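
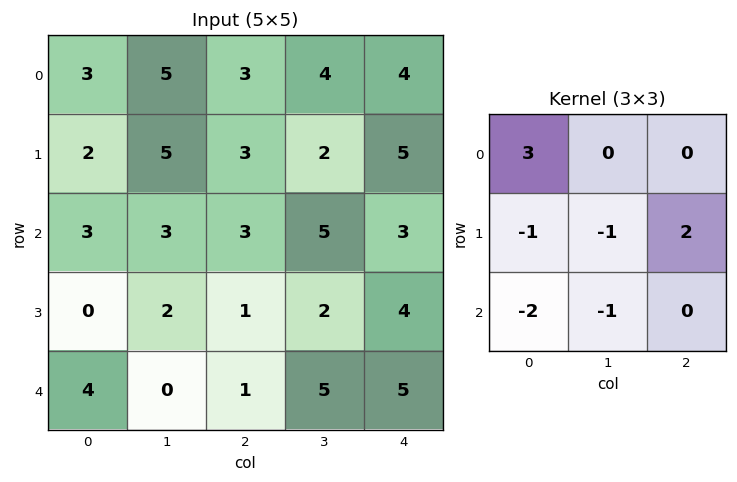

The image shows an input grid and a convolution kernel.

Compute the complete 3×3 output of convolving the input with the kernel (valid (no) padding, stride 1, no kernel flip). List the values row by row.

-1 2 3
4 14 3
1 9 7

Output[0,0]: The receptive field on the input at this output position is [3 5 3 / 2 5 3 / 3 3 3]. Elementwise product with the kernel and sum: 3·3 + 2·-1 + 5·-1 + 3·2 + 3·-2 + 3·-1.
Output[0,1]: The receptive field on the input at this output position is [5 3 4 / 5 3 2 / 3 3 5]. Elementwise product with the kernel and sum: 5·3 + 5·-1 + 3·-1 + 2·2 + 3·-2 + 3·-1.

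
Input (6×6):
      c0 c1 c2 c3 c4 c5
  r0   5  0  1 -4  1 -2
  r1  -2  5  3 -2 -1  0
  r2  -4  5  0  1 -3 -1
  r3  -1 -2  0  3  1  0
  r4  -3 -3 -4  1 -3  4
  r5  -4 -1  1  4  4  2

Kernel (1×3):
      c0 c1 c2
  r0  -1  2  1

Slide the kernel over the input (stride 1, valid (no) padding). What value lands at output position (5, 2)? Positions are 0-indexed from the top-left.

The receptive field on the input at this output position is [1 4 4]. Elementwise product with the kernel and sum: 1·-1 + 4·2 + 4·1.

11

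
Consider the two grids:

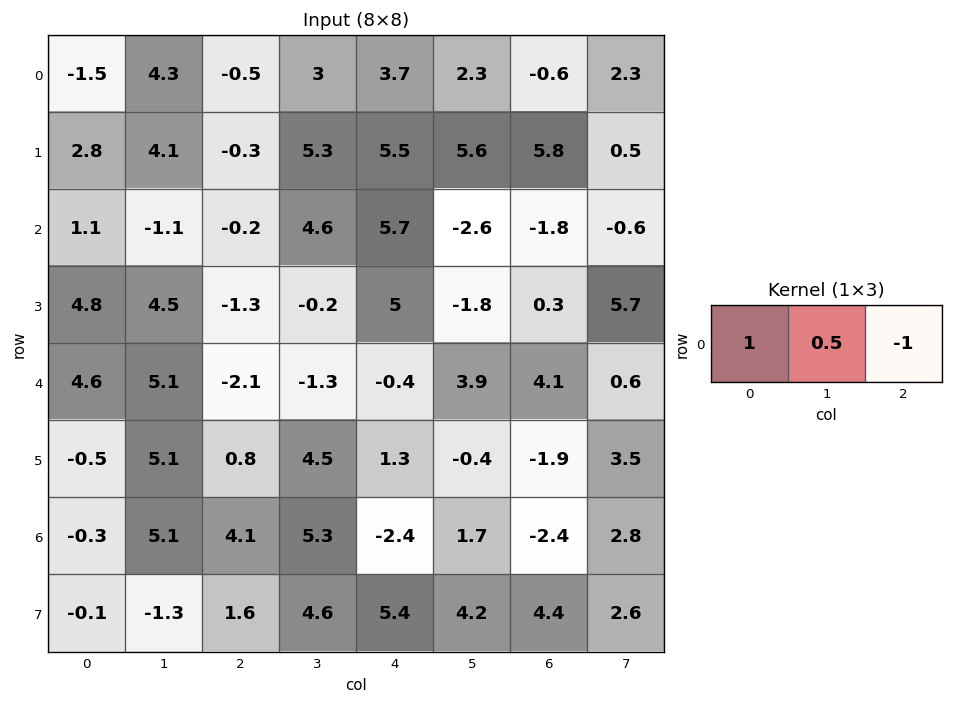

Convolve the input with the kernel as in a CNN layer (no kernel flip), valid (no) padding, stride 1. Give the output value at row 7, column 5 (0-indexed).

The receptive field on the input at this output position is [4.2 4.4 2.6]. Elementwise product with the kernel and sum: 4.2·1 + 4.4·0.5 + 2.6·-1.

3.8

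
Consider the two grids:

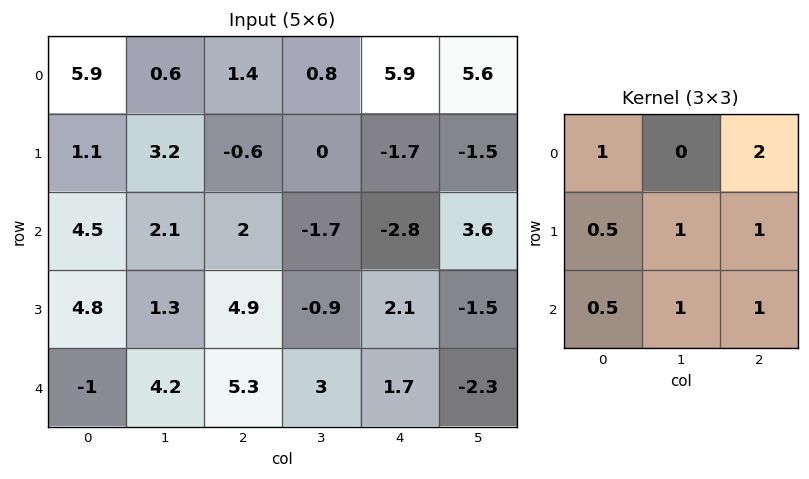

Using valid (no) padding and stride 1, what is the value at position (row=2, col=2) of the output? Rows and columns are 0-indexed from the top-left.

The receptive field on the input at this output position is [2 -1.7 -2.8 / 4.9 -0.9 2.1 / 5.3 3 1.7]. Elementwise product with the kernel and sum: 2·1 + -2.8·2 + 4.9·0.5 + -0.9·1 + 2.1·1 + 5.3·0.5 + 3·1 + 1.7·1.

7.4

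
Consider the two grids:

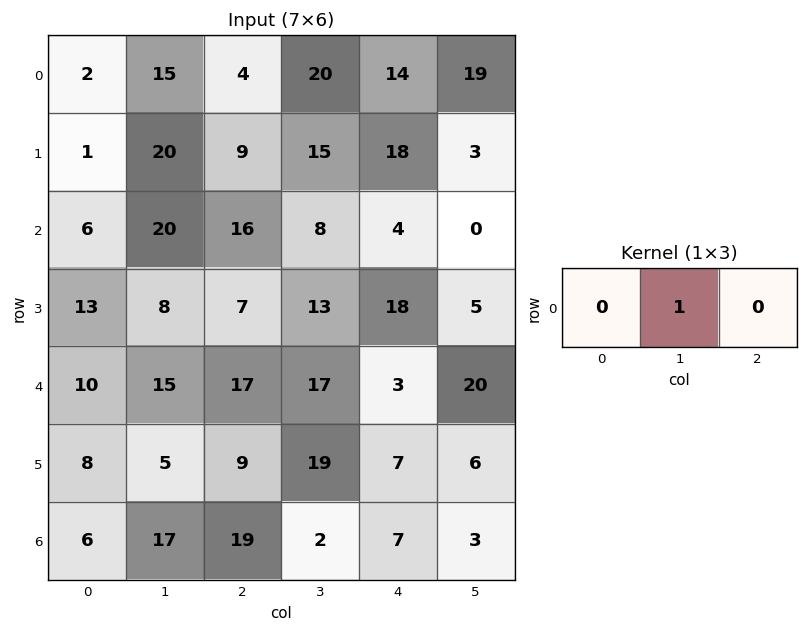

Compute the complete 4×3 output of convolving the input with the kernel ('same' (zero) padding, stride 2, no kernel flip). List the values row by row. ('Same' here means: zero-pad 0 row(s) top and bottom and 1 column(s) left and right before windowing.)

Output[0,0]: The receptive field on the zero-padded input at this output position is [0 2 15]. Elementwise product with the kernel and sum: 2·1.

2 4 14
6 16 4
10 17 3
6 19 7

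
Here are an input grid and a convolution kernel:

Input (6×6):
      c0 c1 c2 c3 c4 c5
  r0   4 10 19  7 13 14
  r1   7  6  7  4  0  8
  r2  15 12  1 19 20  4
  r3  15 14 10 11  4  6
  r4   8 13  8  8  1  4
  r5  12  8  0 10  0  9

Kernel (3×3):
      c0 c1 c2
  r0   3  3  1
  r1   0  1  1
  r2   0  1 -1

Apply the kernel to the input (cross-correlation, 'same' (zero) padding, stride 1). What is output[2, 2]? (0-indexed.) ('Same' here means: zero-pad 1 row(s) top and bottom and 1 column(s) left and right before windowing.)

The receptive field on the zero-padded input at this output position is [6 7 4 / 12 1 19 / 14 10 11]. Elementwise product with the kernel and sum: 6·3 + 7·3 + 4·1 + 1·1 + 19·1 + 10·1 + 11·-1.

62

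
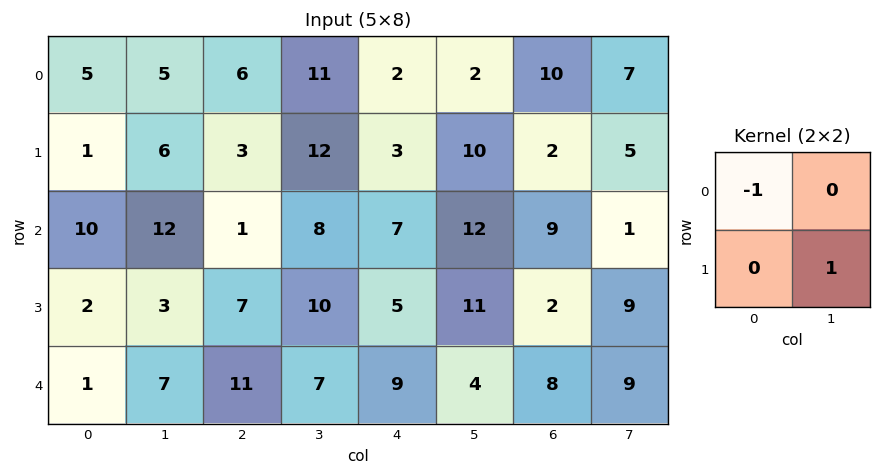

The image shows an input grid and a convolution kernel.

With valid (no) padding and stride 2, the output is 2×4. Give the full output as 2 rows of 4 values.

1 6 8 -5
-7 9 4 0

Output[0,0]: The receptive field on the input at this output position is [5 5 / 1 6]. Elementwise product with the kernel and sum: 5·-1 + 6·1.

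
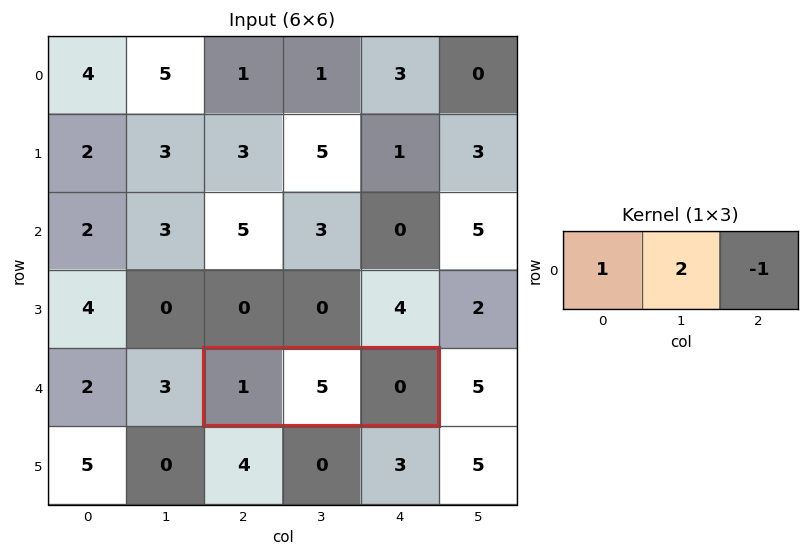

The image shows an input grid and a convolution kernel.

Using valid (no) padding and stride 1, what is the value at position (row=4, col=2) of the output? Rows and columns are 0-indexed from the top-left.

11

The receptive field on the input at this output position is [1 5 0]. Elementwise product with the kernel and sum: 1·1 + 5·2 + 0·-1.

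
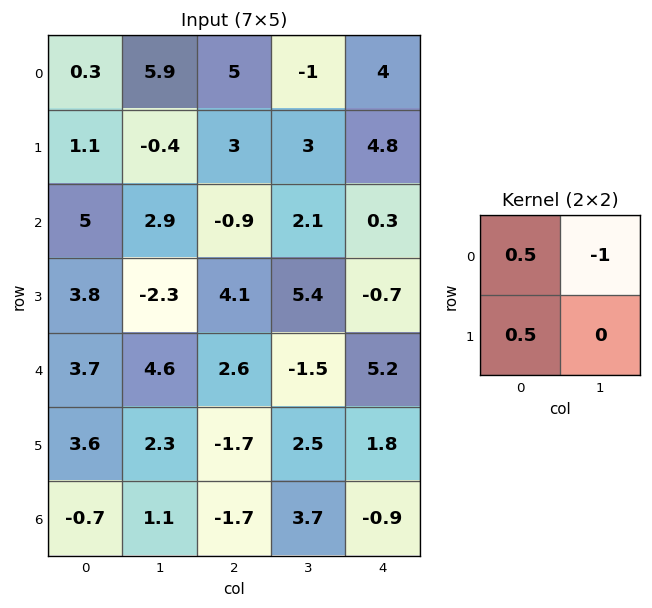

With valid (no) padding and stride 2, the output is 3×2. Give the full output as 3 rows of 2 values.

Output[0,0]: The receptive field on the input at this output position is [0.3 5.9 / 1.1 -0.4]. Elementwise product with the kernel and sum: 0.3·0.5 + 5.9·-1 + 1.1·0.5.

-5.2 5
1.5 -0.5
-0.95 1.95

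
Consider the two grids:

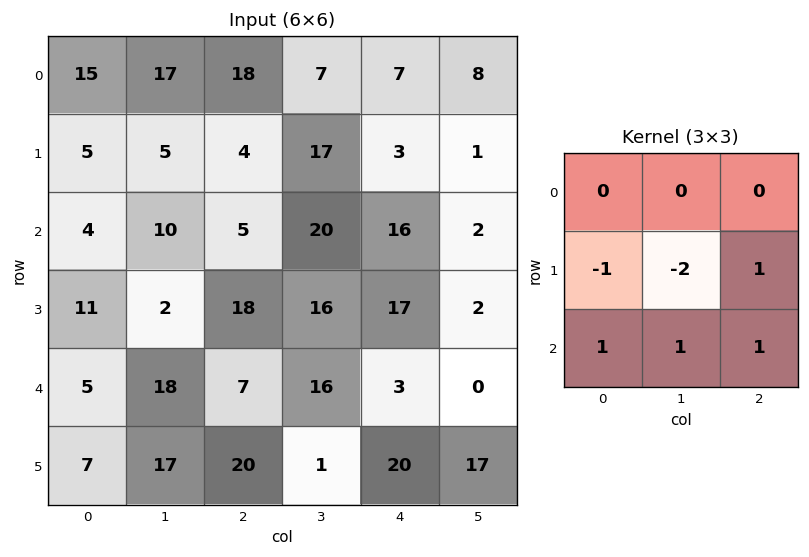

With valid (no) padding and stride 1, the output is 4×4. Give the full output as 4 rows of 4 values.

Output[0,0]: The receptive field on the input at this output position is [15 17 18 / 5 5 4 / 4 10 5]. Elementwise product with the kernel and sum: 5·-1 + 5·-2 + 4·1 + 4·1 + 10·1 + 5·1.
Output[0,1]: The receptive field on the input at this output position is [17 18 7 / 5 4 17 / 10 5 20]. Elementwise product with the kernel and sum: 5·-1 + 4·-2 + 17·1 + 10·1 + 5·1 + 20·1.

8 39 6 16
12 36 22 -15
33 19 -7 -29
10 22 5 16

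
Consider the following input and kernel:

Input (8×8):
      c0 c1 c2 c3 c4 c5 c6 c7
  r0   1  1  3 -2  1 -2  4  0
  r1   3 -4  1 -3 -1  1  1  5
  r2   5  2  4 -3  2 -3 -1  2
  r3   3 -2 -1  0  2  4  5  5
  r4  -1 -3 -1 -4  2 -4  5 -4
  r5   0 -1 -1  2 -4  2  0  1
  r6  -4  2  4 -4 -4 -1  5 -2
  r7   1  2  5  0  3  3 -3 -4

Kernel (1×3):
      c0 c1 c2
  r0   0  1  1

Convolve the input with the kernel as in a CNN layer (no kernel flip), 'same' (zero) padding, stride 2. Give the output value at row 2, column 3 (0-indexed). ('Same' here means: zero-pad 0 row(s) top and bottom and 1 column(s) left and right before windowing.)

1

The receptive field on the zero-padded input at this output position is [-4 5 -4]. Elementwise product with the kernel and sum: 5·1 + -4·1.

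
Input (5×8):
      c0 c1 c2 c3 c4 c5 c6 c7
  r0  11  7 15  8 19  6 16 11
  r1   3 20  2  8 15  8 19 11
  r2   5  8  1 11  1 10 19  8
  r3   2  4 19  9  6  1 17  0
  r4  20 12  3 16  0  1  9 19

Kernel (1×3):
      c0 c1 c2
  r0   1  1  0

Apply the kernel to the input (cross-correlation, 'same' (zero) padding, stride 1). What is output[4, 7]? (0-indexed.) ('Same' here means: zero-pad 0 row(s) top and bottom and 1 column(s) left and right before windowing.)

28

The receptive field on the zero-padded input at this output position is [9 19 0]. Elementwise product with the kernel and sum: 9·1 + 19·1.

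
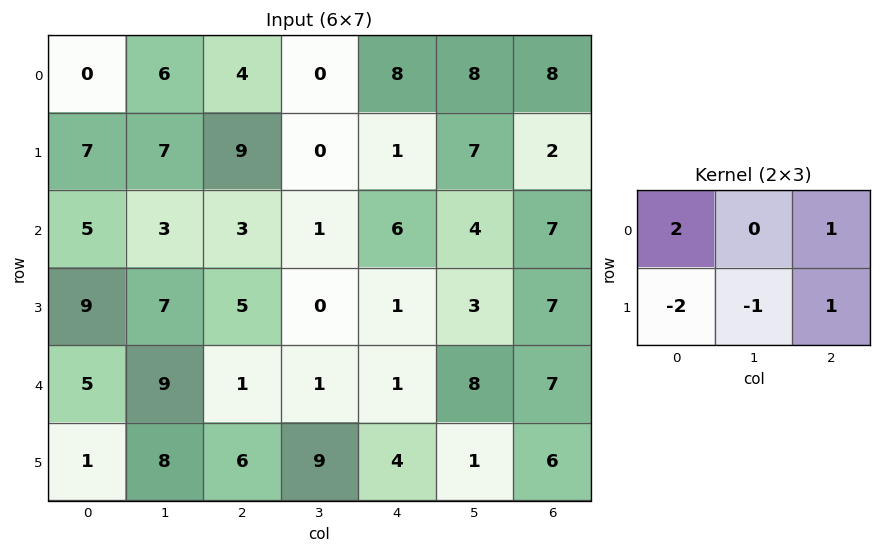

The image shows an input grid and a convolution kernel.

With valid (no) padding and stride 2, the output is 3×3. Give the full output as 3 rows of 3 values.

Output[0,0]: The receptive field on the input at this output position is [0 6 4 / 7 7 9]. Elementwise product with the kernel and sum: 0·2 + 4·1 + 7·-2 + 7·-1 + 9·1.
Output[0,1]: The receptive field on the input at this output position is [4 0 8 / 9 0 1]. Elementwise product with the kernel and sum: 4·2 + 8·1 + 9·-2 + 0·-1 + 1·1.

-8 -1 17
-7 3 21
7 -14 6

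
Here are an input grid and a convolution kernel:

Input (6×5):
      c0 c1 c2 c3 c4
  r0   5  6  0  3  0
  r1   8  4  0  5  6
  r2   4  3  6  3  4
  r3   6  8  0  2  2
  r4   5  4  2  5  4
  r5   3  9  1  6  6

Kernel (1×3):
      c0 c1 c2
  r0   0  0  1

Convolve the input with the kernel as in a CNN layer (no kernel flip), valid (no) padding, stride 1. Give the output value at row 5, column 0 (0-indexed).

1

The receptive field on the input at this output position is [3 9 1]. Elementwise product with the kernel and sum: 1·1.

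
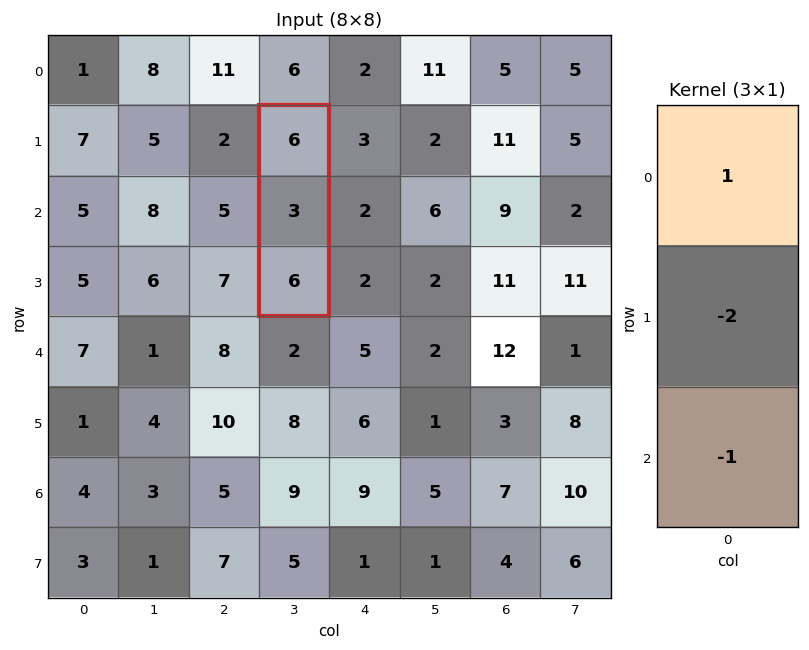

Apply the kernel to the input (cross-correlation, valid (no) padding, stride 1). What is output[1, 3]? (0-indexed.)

-6

The receptive field on the input at this output position is [6 / 3 / 6]. Elementwise product with the kernel and sum: 6·1 + 3·-2 + 6·-1.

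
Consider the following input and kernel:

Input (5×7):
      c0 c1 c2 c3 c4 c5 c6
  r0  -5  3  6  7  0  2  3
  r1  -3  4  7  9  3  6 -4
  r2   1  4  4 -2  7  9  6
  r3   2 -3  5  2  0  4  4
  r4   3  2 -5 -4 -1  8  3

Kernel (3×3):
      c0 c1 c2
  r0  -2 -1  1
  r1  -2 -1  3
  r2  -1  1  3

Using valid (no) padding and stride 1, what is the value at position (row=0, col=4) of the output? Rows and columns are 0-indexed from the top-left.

The receptive field on the input at this output position is [0 2 3 / 3 6 -4 / 7 9 6]. Elementwise product with the kernel and sum: 0·-2 + 2·-1 + 3·1 + 3·-2 + 6·-1 + -4·3 + 7·-1 + 9·1 + 6·3.

-3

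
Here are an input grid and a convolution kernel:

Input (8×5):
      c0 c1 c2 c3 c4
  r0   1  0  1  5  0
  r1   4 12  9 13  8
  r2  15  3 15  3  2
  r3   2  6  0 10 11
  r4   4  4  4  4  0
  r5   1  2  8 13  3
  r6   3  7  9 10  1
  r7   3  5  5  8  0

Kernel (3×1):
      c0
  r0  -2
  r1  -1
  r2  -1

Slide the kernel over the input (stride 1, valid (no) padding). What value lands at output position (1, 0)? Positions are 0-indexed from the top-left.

-25

The receptive field on the input at this output position is [4 / 15 / 2]. Elementwise product with the kernel and sum: 4·-2 + 15·-1 + 2·-1.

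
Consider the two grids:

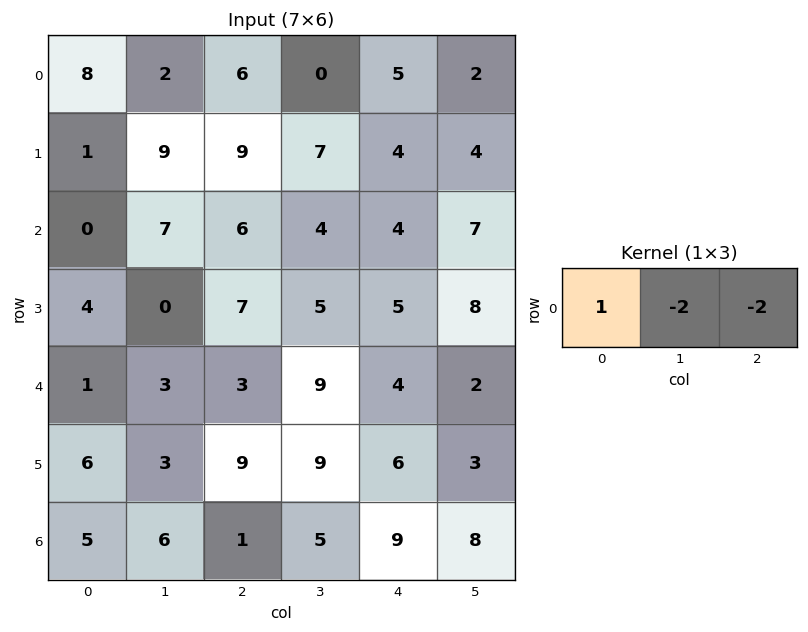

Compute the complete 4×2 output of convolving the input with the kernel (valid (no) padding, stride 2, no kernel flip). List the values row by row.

Output[0,0]: The receptive field on the input at this output position is [8 2 6]. Elementwise product with the kernel and sum: 8·1 + 2·-2 + 6·-2.

-8 -4
-26 -10
-11 -23
-9 -27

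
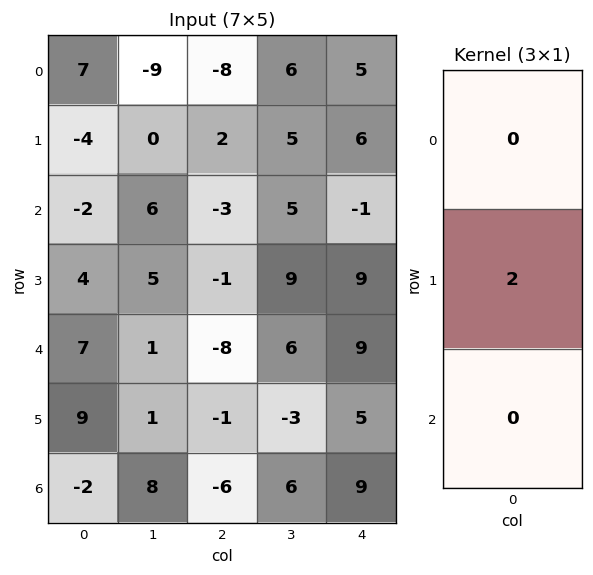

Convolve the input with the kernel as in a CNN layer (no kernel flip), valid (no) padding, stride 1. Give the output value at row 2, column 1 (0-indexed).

The receptive field on the input at this output position is [6 / 5 / 1]. Elementwise product with the kernel and sum: 5·2.

10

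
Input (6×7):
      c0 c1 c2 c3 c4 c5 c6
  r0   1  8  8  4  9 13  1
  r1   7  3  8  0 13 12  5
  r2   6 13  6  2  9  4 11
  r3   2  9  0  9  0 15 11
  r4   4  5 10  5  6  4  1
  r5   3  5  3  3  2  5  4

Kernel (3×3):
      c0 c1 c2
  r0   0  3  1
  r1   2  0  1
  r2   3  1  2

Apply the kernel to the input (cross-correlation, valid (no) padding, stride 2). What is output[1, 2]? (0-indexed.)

The receptive field on the input at this output position is [9 4 11 / 0 15 11 / 6 4 1]. Elementwise product with the kernel and sum: 4·3 + 11·1 + 0·2 + 11·1 + 6·3 + 4·1 + 1·2.

58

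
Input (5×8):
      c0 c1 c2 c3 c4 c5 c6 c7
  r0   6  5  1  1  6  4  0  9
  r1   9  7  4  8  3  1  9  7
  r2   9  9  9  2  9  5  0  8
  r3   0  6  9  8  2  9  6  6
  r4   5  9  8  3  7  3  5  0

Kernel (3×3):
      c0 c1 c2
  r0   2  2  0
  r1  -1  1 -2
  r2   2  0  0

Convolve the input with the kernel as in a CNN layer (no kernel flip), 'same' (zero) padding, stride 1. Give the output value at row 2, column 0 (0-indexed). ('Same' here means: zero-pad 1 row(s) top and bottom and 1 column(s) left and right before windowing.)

The receptive field on the zero-padded input at this output position is [0 9 7 / 0 9 9 / 0 0 6]. Elementwise product with the kernel and sum: 0·2 + 9·2 + 0·-1 + 9·1 + 9·-2 + 0·2.

9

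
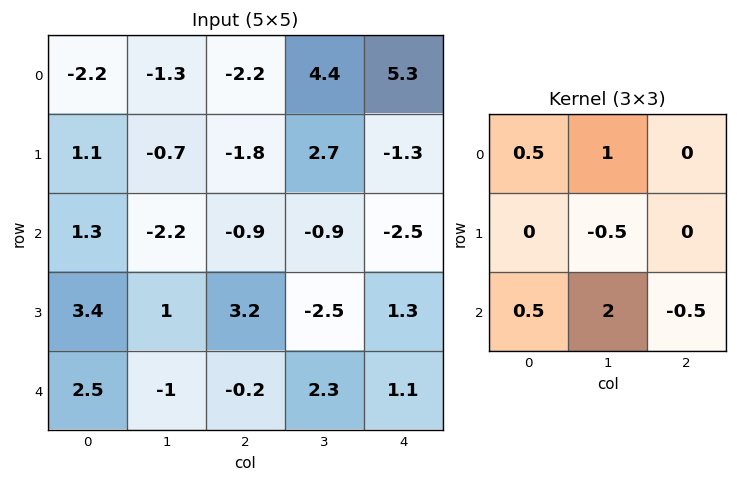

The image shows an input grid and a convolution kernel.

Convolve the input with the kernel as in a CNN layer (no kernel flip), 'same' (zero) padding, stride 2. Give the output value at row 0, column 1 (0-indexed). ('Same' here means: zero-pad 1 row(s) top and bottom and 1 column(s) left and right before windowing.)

The receptive field on the zero-padded input at this output position is [0 0 0 / -1.3 -2.2 4.4 / -0.7 -1.8 2.7]. Elementwise product with the kernel and sum: 0·0.5 + 0·1 + -2.2·-0.5 + -0.7·0.5 + -1.8·2 + 2.7·-0.5.

-4.2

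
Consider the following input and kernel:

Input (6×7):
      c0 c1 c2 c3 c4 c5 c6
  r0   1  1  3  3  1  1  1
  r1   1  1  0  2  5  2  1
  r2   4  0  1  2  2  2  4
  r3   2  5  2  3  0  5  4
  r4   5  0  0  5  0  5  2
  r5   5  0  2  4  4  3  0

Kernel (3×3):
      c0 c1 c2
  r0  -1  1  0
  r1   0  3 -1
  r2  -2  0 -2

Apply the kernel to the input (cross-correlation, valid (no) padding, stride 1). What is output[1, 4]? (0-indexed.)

The receptive field on the input at this output position is [5 2 1 / 2 2 4 / 0 5 4]. Elementwise product with the kernel and sum: 5·-1 + 2·1 + 2·3 + 4·-1 + 0·-2 + 4·-2.

-9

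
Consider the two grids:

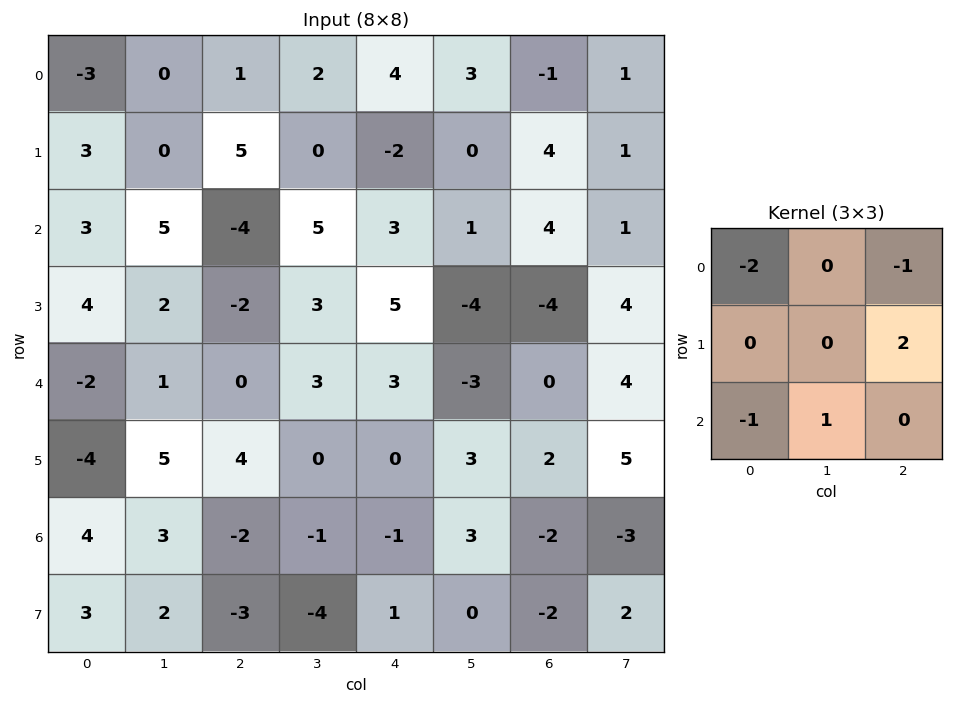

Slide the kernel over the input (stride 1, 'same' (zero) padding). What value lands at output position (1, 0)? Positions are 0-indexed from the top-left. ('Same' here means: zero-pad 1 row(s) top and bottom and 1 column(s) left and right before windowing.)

3

The receptive field on the zero-padded input at this output position is [0 -3 0 / 0 3 0 / 0 3 5]. Elementwise product with the kernel and sum: 0·-2 + 0·-1 + 0·2 + 0·-1 + 3·1.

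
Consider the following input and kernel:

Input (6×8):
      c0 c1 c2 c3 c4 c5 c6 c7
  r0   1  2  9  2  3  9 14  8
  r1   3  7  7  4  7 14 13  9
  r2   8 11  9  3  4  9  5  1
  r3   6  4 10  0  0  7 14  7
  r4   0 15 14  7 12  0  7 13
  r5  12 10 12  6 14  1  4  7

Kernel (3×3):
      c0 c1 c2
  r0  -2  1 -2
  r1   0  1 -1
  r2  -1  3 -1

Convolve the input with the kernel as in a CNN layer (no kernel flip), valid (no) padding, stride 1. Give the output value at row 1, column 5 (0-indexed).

-1

The receptive field on the input at this output position is [14 13 9 / 9 5 1 / 7 14 7]. Elementwise product with the kernel and sum: 14·-2 + 13·1 + 9·-2 + 5·1 + 1·-1 + 7·-1 + 14·3 + 7·-1.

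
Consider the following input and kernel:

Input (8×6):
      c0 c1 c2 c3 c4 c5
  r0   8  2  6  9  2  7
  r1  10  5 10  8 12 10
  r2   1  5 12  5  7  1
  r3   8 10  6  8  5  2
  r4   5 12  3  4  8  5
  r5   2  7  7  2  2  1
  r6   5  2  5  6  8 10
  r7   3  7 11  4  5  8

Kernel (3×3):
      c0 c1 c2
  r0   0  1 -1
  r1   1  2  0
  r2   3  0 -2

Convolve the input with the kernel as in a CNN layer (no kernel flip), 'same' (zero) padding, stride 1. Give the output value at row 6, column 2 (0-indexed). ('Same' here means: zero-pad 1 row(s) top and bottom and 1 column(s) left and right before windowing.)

The receptive field on the zero-padded input at this output position is [7 7 2 / 2 5 6 / 7 11 4]. Elementwise product with the kernel and sum: 7·1 + 2·-1 + 2·1 + 5·2 + 7·3 + 4·-2.

30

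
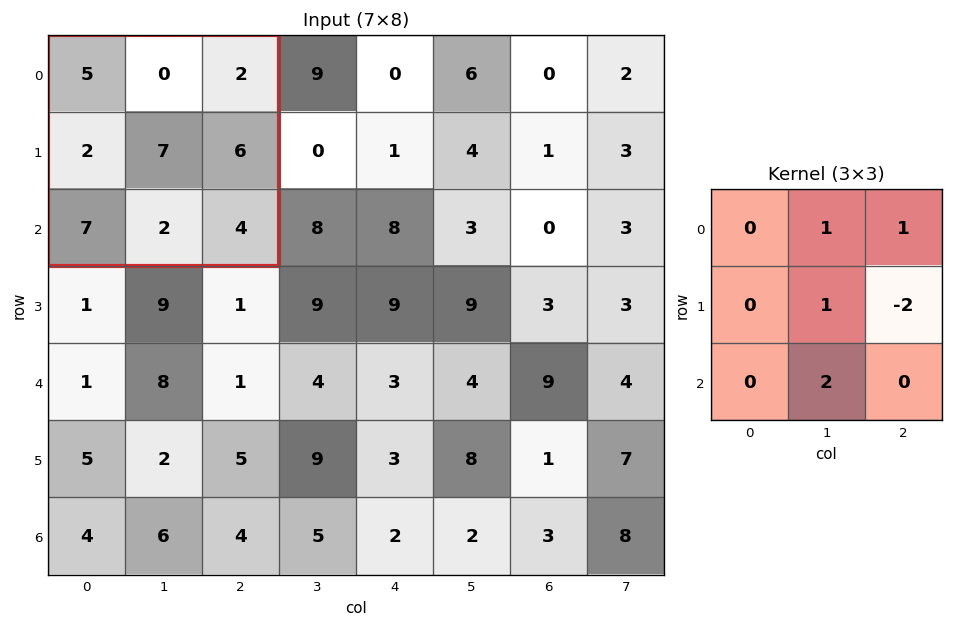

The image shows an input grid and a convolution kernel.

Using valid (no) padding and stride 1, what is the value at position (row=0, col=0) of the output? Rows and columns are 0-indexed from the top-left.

The receptive field on the input at this output position is [5 0 2 / 2 7 6 / 7 2 4]. Elementwise product with the kernel and sum: 0·1 + 2·1 + 7·1 + 6·-2 + 2·2.

1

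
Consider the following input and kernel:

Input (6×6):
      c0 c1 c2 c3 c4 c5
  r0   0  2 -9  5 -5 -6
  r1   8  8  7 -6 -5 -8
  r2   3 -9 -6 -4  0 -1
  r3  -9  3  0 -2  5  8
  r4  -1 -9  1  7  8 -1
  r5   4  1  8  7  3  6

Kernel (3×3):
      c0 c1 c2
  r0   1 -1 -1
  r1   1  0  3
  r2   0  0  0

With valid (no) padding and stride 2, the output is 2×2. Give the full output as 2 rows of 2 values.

36 -17
9 13

Output[0,0]: The receptive field on the input at this output position is [0 2 -9 / 8 8 7 / 3 -9 -6]. Elementwise product with the kernel and sum: 0·1 + 2·-1 + -9·-1 + 8·1 + 7·3.
Output[0,1]: The receptive field on the input at this output position is [-9 5 -5 / 7 -6 -5 / -6 -4 0]. Elementwise product with the kernel and sum: -9·1 + 5·-1 + -5·-1 + 7·1 + -5·3.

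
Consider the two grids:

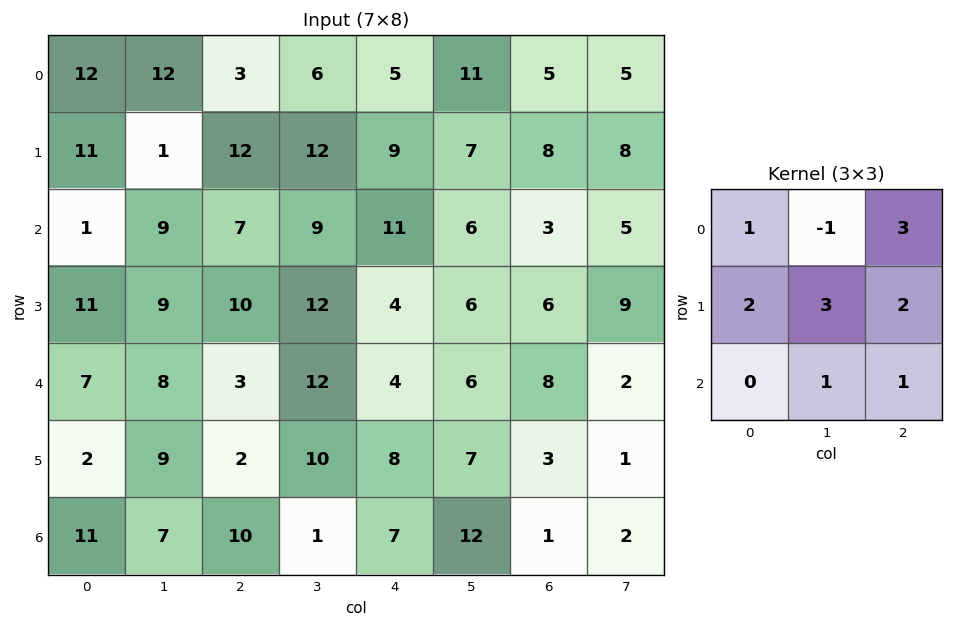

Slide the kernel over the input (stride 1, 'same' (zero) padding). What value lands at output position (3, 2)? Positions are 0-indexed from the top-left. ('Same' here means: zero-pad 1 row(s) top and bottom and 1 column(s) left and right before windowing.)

116

The receptive field on the zero-padded input at this output position is [9 7 9 / 9 10 12 / 8 3 12]. Elementwise product with the kernel and sum: 9·1 + 7·-1 + 9·3 + 9·2 + 10·3 + 12·2 + 3·1 + 12·1.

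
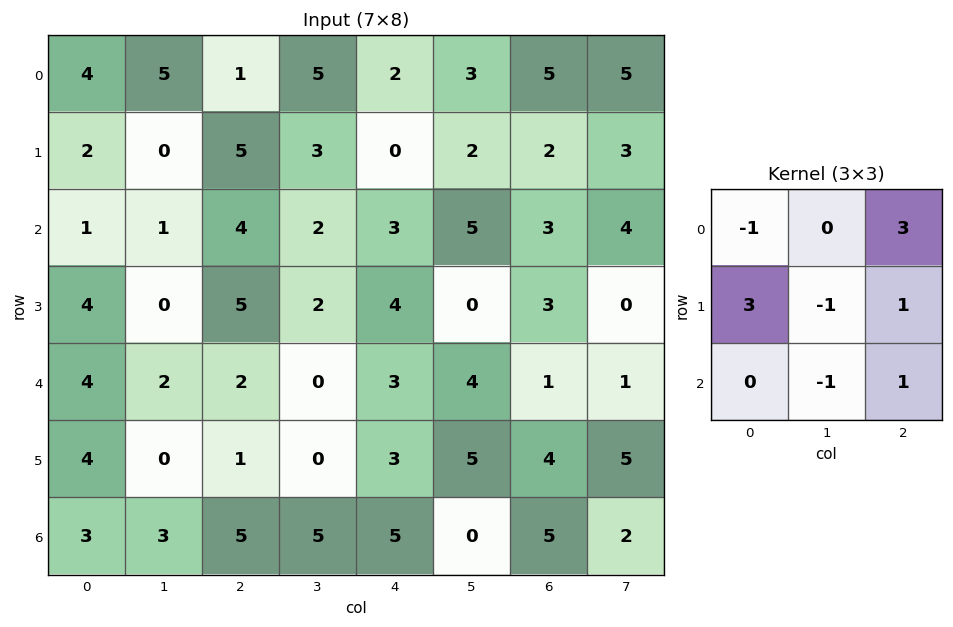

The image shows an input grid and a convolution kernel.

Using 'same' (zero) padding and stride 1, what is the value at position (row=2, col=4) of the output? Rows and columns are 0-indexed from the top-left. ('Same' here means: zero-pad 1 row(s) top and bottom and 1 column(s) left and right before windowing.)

The receptive field on the zero-padded input at this output position is [3 0 2 / 2 3 5 / 2 4 0]. Elementwise product with the kernel and sum: 3·-1 + 2·3 + 2·3 + 3·-1 + 5·1 + 4·-1 + 0·1.

7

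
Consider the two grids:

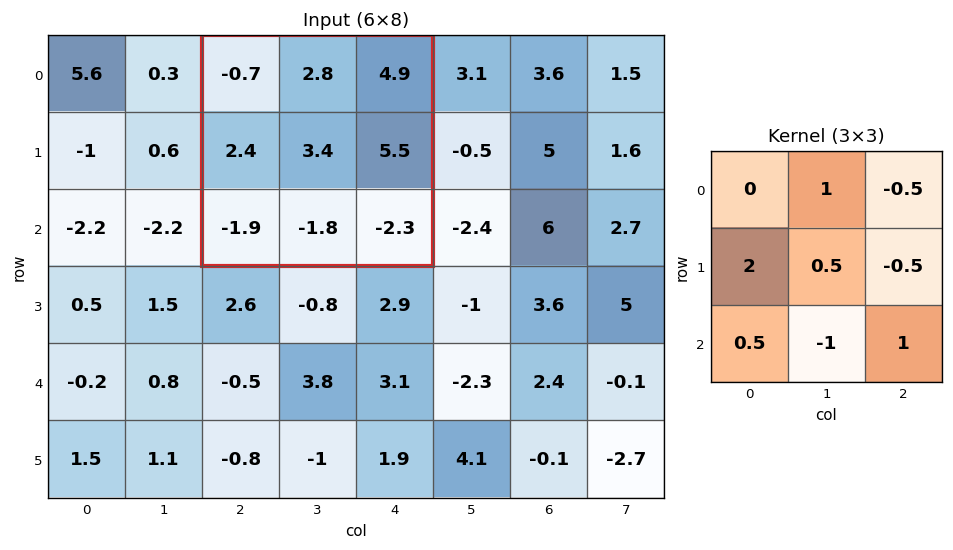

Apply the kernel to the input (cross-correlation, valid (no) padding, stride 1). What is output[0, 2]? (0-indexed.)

2.65

The receptive field on the input at this output position is [-0.7 2.8 4.9 / 2.4 3.4 5.5 / -1.9 -1.8 -2.3]. Elementwise product with the kernel and sum: 2.8·1 + 4.9·-0.5 + 2.4·2 + 3.4·0.5 + 5.5·-0.5 + -1.9·0.5 + -1.8·-1 + -2.3·1.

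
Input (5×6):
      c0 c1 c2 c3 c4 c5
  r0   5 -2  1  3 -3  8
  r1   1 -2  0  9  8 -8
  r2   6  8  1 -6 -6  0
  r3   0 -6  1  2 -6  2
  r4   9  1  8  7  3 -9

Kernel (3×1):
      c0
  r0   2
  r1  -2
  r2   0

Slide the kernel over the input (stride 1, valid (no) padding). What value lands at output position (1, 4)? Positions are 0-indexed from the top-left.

28

The receptive field on the input at this output position is [8 / -6 / -6]. Elementwise product with the kernel and sum: 8·2 + -6·-2.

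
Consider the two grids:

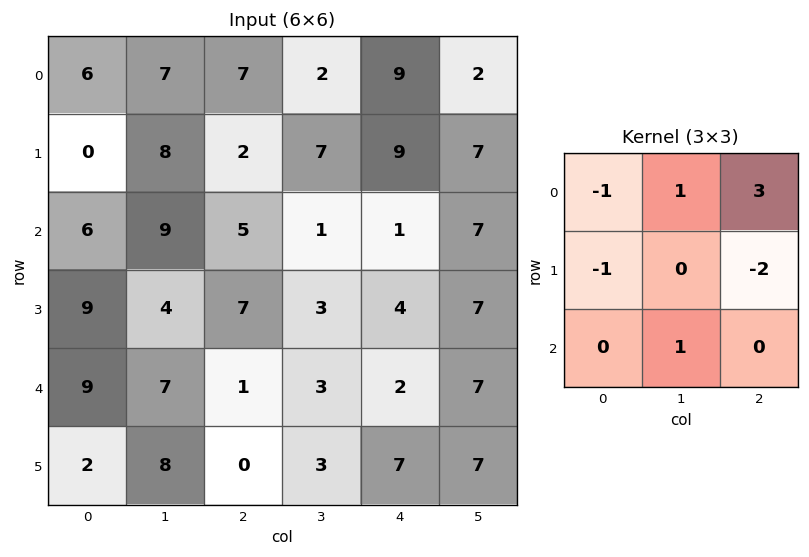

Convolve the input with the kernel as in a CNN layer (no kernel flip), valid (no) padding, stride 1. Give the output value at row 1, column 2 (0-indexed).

28

The receptive field on the input at this output position is [2 7 9 / 5 1 1 / 7 3 4]. Elementwise product with the kernel and sum: 2·-1 + 7·1 + 9·3 + 5·-1 + 1·-2 + 3·1.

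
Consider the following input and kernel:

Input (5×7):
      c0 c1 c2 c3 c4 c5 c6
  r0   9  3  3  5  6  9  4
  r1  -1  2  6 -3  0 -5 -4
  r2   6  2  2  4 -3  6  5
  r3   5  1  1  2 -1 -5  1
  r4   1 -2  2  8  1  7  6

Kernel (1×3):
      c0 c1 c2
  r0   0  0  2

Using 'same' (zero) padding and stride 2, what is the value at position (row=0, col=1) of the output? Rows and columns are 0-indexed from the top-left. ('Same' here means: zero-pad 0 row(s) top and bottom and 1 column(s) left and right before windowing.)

10

The receptive field on the zero-padded input at this output position is [3 3 5]. Elementwise product with the kernel and sum: 5·2.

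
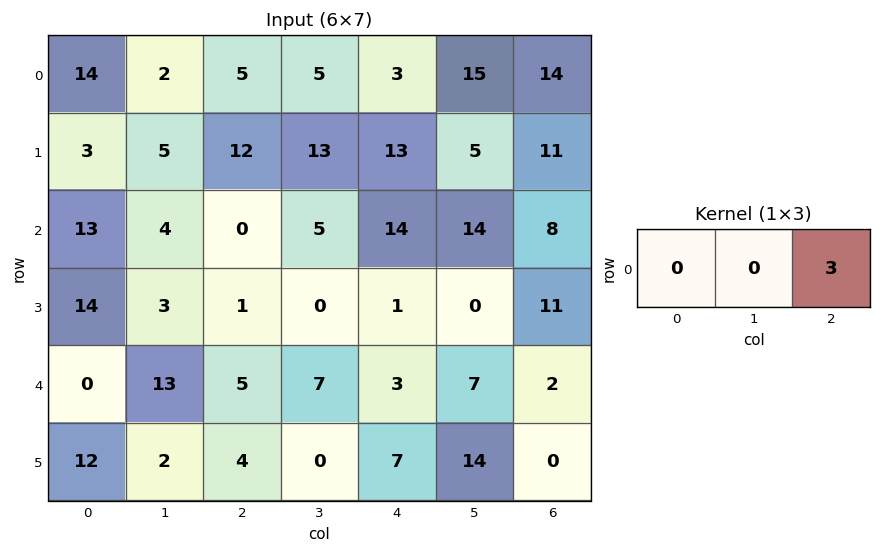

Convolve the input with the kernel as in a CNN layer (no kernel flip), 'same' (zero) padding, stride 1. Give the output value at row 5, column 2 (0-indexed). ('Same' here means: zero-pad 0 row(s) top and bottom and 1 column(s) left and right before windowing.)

0

The receptive field on the zero-padded input at this output position is [2 4 0]. Elementwise product with the kernel and sum: 0·3.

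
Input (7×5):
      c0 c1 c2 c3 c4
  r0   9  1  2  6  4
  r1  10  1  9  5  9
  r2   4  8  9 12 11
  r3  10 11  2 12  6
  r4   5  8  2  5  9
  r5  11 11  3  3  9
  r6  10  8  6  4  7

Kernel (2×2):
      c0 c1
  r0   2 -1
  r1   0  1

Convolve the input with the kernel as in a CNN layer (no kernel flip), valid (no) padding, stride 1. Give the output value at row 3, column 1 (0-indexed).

The receptive field on the input at this output position is [11 2 / 8 2]. Elementwise product with the kernel and sum: 11·2 + 2·-1 + 2·1.

22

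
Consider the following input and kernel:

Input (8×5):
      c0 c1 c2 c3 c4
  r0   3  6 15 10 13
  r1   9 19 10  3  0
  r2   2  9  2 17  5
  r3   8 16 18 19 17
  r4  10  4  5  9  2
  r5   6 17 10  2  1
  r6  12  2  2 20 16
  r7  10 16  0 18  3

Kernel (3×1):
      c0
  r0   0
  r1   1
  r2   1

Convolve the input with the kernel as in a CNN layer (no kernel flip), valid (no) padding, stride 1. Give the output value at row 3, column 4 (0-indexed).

The receptive field on the input at this output position is [17 / 2 / 1]. Elementwise product with the kernel and sum: 2·1 + 1·1.

3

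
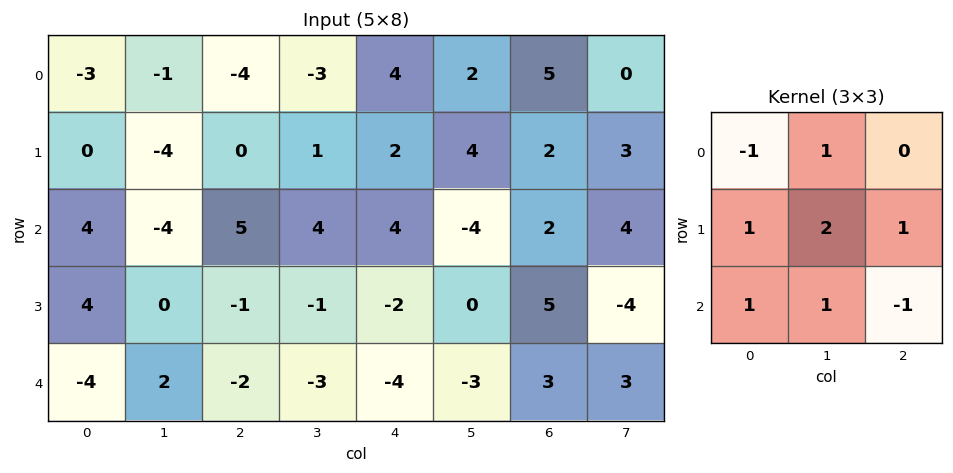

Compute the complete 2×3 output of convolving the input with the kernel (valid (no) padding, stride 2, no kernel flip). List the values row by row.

-11 10 8
-5 -7 -15

Output[0,0]: The receptive field on the input at this output position is [-3 -1 -4 / 0 -4 0 / 4 -4 5]. Elementwise product with the kernel and sum: -3·-1 + -1·1 + 0·1 + -4·2 + 0·1 + 4·1 + -4·1 + 5·-1.
Output[0,1]: The receptive field on the input at this output position is [-4 -3 4 / 0 1 2 / 5 4 4]. Elementwise product with the kernel and sum: -4·-1 + -3·1 + 0·1 + 1·2 + 2·1 + 5·1 + 4·1 + 4·-1.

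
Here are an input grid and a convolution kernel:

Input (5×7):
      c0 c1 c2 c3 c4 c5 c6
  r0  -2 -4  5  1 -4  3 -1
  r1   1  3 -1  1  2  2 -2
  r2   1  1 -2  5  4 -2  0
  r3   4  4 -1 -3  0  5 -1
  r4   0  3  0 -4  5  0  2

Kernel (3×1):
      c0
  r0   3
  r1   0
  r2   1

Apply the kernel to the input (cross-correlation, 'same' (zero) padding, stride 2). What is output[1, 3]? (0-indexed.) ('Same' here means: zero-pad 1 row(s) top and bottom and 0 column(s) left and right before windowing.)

-7

The receptive field on the zero-padded input at this output position is [-2 / 0 / -1]. Elementwise product with the kernel and sum: -2·3 + -1·1.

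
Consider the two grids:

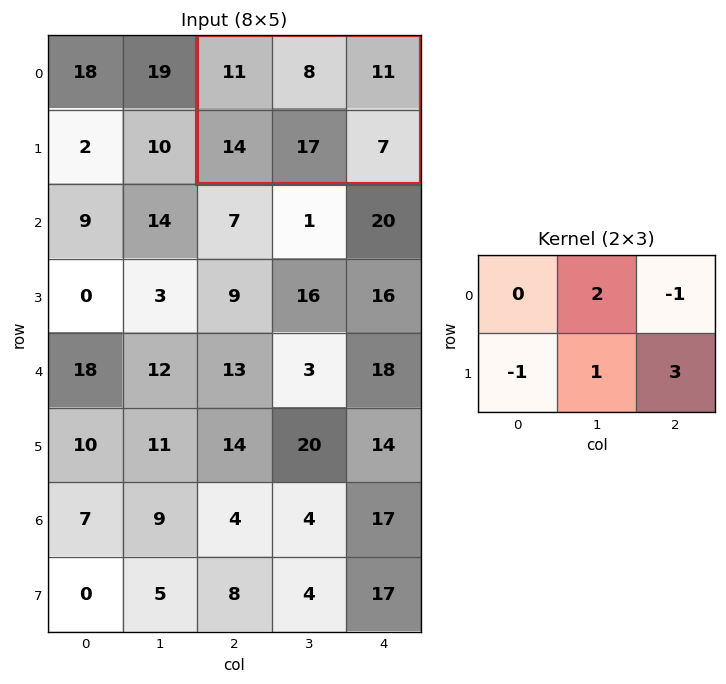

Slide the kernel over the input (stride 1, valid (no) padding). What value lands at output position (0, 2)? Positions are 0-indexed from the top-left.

The receptive field on the input at this output position is [11 8 11 / 14 17 7]. Elementwise product with the kernel and sum: 8·2 + 11·-1 + 14·-1 + 17·1 + 7·3.

29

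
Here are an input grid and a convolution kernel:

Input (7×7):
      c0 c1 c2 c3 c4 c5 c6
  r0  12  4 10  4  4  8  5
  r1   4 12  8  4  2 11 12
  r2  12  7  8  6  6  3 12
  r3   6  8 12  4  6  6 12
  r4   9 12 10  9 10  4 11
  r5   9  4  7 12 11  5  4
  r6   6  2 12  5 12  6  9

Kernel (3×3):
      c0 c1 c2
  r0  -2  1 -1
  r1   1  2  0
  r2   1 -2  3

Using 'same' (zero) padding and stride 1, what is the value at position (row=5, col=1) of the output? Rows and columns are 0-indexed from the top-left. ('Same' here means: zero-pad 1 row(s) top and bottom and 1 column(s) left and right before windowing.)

39

The receptive field on the zero-padded input at this output position is [9 12 10 / 9 4 7 / 6 2 12]. Elementwise product with the kernel and sum: 9·-2 + 12·1 + 10·-1 + 9·1 + 4·2 + 6·1 + 2·-2 + 12·3.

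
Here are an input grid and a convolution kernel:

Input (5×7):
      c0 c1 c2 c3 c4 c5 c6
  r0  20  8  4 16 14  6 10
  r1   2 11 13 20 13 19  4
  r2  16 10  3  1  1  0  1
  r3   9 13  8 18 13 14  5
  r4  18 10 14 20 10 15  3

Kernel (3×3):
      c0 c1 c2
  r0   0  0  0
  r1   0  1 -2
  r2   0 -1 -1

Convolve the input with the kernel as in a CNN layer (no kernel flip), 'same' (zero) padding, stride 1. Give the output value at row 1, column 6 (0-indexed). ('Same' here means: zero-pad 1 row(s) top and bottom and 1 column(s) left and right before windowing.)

The receptive field on the zero-padded input at this output position is [6 10 0 / 19 4 0 / 0 1 0]. Elementwise product with the kernel and sum: 4·1 + 0·-2 + 1·-1 + 0·-1.

3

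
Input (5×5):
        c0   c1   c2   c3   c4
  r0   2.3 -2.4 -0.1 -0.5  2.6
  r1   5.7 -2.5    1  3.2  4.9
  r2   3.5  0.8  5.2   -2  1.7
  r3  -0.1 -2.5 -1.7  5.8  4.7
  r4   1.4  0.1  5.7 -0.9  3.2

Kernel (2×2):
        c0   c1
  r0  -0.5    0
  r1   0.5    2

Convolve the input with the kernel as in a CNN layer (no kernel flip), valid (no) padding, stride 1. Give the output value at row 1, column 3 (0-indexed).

The receptive field on the input at this output position is [3.2 4.9 / -2 1.7]. Elementwise product with the kernel and sum: 3.2·-0.5 + -2·0.5 + 1.7·2.

0.8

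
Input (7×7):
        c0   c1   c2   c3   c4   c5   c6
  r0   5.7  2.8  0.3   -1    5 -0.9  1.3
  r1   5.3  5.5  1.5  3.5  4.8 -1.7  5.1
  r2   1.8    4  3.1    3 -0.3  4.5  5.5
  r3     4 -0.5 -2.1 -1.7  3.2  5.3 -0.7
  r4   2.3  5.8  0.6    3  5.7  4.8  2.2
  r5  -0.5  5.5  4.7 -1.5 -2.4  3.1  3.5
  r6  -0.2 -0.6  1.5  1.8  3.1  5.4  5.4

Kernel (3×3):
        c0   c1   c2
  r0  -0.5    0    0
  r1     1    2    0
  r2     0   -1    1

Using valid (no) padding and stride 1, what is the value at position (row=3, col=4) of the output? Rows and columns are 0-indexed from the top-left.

14.1

The receptive field on the input at this output position is [3.2 5.3 -0.7 / 5.7 4.8 2.2 / -2.4 3.1 3.5]. Elementwise product with the kernel and sum: 3.2·-0.5 + 5.7·1 + 4.8·2 + 3.1·-1 + 3.5·1.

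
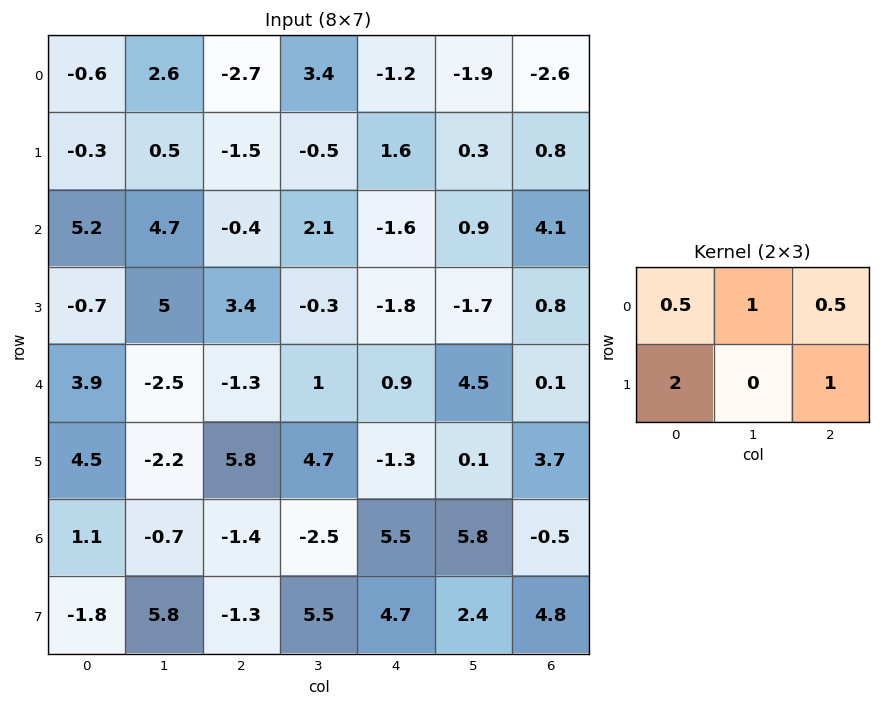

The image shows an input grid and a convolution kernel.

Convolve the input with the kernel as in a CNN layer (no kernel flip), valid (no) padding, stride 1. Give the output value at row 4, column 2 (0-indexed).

11.1

The receptive field on the input at this output position is [-1.3 1 0.9 / 5.8 4.7 -1.3]. Elementwise product with the kernel and sum: -1.3·0.5 + 1·1 + 0.9·0.5 + 5.8·2 + -1.3·1.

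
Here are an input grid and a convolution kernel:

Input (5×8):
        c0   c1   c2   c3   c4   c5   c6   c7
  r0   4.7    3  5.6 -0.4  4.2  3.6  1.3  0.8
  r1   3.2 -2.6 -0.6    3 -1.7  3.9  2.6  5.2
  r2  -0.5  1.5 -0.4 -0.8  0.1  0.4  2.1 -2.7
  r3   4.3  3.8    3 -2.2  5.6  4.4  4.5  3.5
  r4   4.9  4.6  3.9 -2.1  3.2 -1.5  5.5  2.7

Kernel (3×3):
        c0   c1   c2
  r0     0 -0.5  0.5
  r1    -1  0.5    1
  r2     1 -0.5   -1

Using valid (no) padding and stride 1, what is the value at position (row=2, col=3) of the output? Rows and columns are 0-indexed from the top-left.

7.35

The receptive field on the input at this output position is [-0.8 0.1 0.4 / -2.2 5.6 4.4 / -2.1 3.2 -1.5]. Elementwise product with the kernel and sum: 0.1·-0.5 + 0.4·0.5 + -2.2·-1 + 5.6·0.5 + 4.4·1 + -2.1·1 + 3.2·-0.5 + -1.5·-1.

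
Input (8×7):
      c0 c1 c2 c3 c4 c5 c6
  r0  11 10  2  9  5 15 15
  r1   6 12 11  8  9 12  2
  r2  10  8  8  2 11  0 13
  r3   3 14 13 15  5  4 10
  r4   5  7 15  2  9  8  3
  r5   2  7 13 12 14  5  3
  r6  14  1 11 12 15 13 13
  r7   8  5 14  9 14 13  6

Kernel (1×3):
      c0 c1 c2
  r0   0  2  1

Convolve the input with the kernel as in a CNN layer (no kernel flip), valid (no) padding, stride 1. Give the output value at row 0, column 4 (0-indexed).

45

The receptive field on the input at this output position is [5 15 15]. Elementwise product with the kernel and sum: 15·2 + 15·1.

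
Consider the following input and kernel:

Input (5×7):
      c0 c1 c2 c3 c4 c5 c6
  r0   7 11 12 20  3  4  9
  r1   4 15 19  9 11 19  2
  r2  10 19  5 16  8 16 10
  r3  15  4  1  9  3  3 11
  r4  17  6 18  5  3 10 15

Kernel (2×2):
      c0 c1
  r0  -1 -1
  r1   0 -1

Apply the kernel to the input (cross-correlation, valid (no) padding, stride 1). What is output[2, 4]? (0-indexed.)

The receptive field on the input at this output position is [8 16 / 3 3]. Elementwise product with the kernel and sum: 8·-1 + 16·-1 + 3·-1.

-27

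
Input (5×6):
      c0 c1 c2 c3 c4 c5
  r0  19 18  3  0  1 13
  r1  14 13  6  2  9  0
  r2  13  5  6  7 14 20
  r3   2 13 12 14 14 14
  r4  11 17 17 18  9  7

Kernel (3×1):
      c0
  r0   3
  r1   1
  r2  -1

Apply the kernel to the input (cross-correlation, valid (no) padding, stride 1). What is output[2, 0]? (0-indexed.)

The receptive field on the input at this output position is [13 / 2 / 11]. Elementwise product with the kernel and sum: 13·3 + 2·1 + 11·-1.

30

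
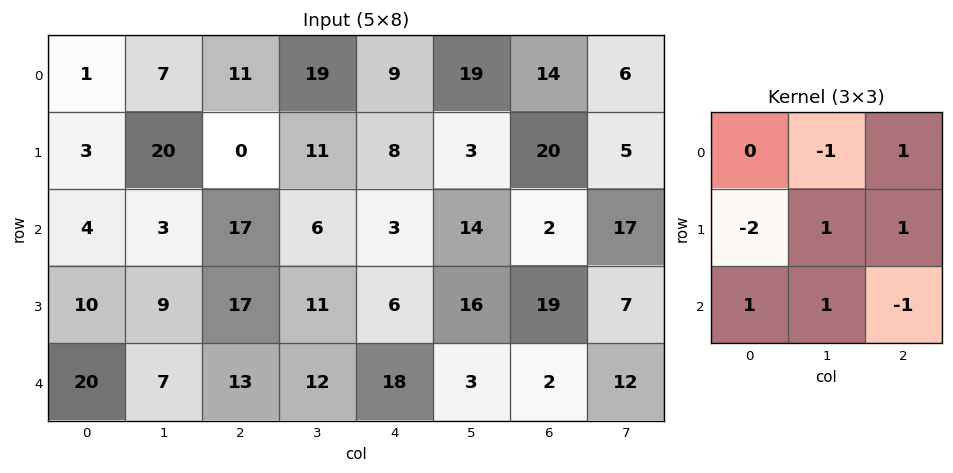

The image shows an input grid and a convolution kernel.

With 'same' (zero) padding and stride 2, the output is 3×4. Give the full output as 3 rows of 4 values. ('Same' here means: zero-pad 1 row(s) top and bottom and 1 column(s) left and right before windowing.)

Output[0,0]: The receptive field on the zero-padded input at this output position is [0 0 0 / 0 1 7 / 0 3 20]. Elementwise product with the kernel and sum: 0·-1 + 0·1 + 0·-2 + 1·1 + 7·1 + 0·1 + 3·1 + 20·-1.

-9 25 6 0
25 43 1 4
26 5 7 -4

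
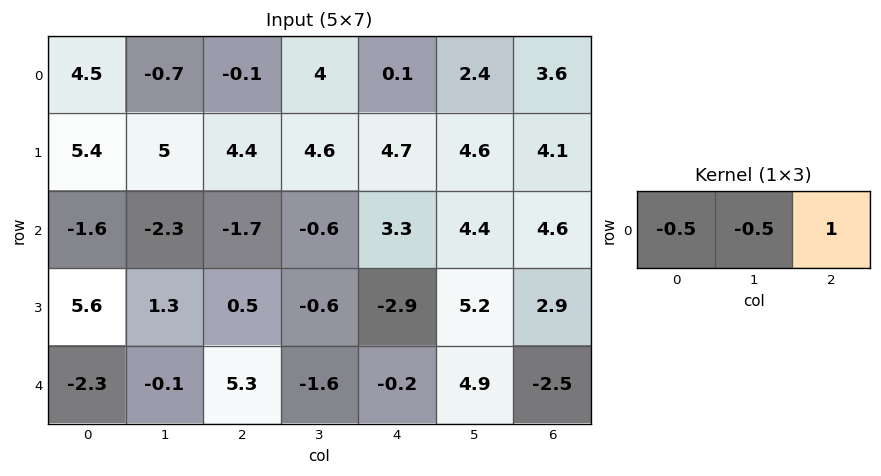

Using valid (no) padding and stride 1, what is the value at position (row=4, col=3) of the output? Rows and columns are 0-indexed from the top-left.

The receptive field on the input at this output position is [-1.6 -0.2 4.9]. Elementwise product with the kernel and sum: -1.6·-0.5 + -0.2·-0.5 + 4.9·1.

5.8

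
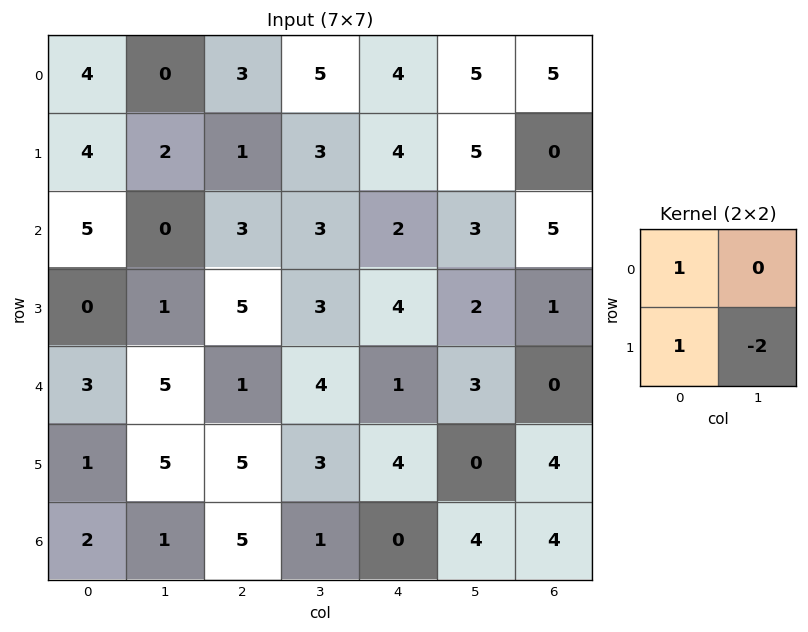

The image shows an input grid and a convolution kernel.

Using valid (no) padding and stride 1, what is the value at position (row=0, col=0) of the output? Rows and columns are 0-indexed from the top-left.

4

The receptive field on the input at this output position is [4 0 / 4 2]. Elementwise product with the kernel and sum: 4·1 + 4·1 + 2·-2.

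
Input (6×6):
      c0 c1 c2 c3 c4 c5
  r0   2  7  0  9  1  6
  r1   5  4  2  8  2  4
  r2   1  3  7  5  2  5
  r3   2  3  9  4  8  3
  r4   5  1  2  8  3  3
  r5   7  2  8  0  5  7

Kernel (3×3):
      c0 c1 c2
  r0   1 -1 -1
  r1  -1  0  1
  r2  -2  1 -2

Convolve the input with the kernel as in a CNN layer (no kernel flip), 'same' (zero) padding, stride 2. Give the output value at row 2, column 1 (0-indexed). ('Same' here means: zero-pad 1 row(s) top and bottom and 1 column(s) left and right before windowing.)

1

The receptive field on the zero-padded input at this output position is [3 9 4 / 1 2 8 / 2 8 0]. Elementwise product with the kernel and sum: 3·1 + 9·-1 + 4·-1 + 1·-1 + 8·1 + 2·-2 + 8·1 + 0·-2.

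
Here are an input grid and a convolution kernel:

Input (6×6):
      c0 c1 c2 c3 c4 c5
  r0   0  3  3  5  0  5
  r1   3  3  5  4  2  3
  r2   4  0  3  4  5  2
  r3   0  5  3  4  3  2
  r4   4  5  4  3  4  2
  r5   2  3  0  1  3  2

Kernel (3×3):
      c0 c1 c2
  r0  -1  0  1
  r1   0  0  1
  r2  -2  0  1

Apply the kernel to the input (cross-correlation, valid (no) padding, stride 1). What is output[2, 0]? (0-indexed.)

The receptive field on the input at this output position is [4 0 3 / 0 5 3 / 4 5 4]. Elementwise product with the kernel and sum: 4·-1 + 3·1 + 3·1 + 4·-2 + 4·1.

-2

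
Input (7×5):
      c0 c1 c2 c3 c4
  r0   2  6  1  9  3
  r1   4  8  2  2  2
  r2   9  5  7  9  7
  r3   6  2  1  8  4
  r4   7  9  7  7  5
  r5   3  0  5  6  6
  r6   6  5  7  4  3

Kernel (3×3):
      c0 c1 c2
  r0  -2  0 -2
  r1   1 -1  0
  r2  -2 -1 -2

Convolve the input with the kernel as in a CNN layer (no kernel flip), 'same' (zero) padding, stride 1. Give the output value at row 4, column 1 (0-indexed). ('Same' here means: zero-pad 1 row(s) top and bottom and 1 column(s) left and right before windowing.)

The receptive field on the zero-padded input at this output position is [6 2 1 / 7 9 7 / 3 0 5]. Elementwise product with the kernel and sum: 6·-2 + 1·-2 + 7·1 + 9·-1 + 3·-2 + 0·-1 + 5·-2.

-32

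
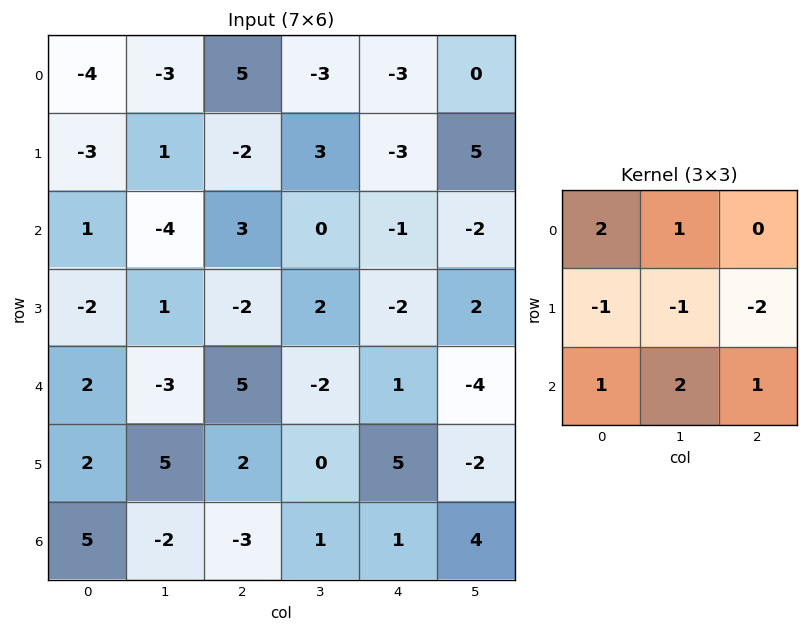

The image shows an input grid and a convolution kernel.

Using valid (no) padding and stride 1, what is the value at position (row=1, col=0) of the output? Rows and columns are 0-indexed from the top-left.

The receptive field on the input at this output position is [-3 1 -2 / 1 -4 3 / -2 1 -2]. Elementwise product with the kernel and sum: -3·2 + 1·1 + 1·-1 + -4·-1 + 3·-2 + -2·1 + 1·2 + -2·1.

-10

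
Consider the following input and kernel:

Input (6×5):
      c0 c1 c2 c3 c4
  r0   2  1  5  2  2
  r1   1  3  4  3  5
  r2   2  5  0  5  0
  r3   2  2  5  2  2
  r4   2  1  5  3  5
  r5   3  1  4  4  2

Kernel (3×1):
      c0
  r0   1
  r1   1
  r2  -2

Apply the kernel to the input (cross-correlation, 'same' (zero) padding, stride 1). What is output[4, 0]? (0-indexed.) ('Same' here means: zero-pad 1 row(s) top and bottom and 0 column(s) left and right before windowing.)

The receptive field on the zero-padded input at this output position is [2 / 2 / 3]. Elementwise product with the kernel and sum: 2·1 + 2·1 + 3·-2.

-2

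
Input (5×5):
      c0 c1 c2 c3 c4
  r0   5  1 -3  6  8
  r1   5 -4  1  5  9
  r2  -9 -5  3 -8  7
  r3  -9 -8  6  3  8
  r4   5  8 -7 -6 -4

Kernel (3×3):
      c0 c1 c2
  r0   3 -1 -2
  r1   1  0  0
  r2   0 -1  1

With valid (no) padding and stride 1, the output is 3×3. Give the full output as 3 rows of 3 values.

Output[0,0]: The receptive field on the input at this output position is [5 1 -3 / 5 -4 1 / -9 -5 3]. Elementwise product with the kernel and sum: 5·3 + 1·-1 + -3·-2 + 5·1 + -5·-1 + 3·1.
Output[0,1]: The receptive field on the input at this output position is [1 -3 6 / -4 1 5 / -5 3 -8]. Elementwise product with the kernel and sum: 1·3 + -3·-1 + 6·-2 + -4·1 + 3·-1 + -8·1.

33 -21 -15
22 -31 -12
-52 -9 11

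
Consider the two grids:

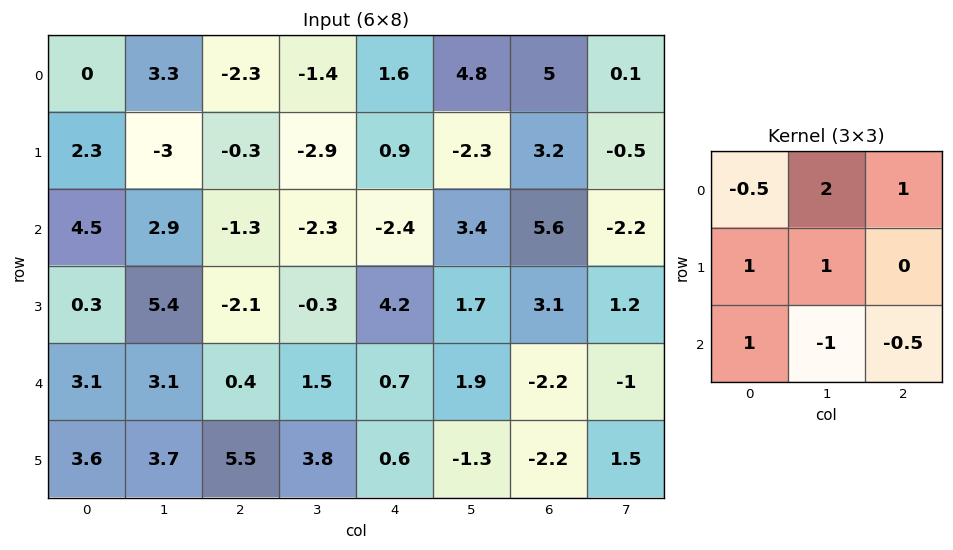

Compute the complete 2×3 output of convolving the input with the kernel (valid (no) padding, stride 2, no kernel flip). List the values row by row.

Output[0,0]: The receptive field on the input at this output position is [0 3.3 -2.3 / 2.3 -3 -0.3 / 4.5 2.9 -1.3]. Elementwise product with the kernel and sum: 0·-0.5 + 3.3·2 + -2.3·1 + 2.3·1 + -3·1 + 4.5·1 + 2.9·-1 + -1.3·-0.5.

5.85 -1.05 3.8
7.75 -10.2 19.4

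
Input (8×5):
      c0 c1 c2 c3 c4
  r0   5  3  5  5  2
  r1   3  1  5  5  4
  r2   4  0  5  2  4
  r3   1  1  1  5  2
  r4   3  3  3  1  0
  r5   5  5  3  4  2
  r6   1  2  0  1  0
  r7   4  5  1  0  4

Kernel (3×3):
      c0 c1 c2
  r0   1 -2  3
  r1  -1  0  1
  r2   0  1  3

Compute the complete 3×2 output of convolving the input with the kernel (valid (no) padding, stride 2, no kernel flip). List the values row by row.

31 14
31 15
6 1

Output[0,0]: The receptive field on the input at this output position is [5 3 5 / 3 1 5 / 4 0 5]. Elementwise product with the kernel and sum: 5·1 + 3·-2 + 5·3 + 3·-1 + 5·1 + 0·1 + 5·3.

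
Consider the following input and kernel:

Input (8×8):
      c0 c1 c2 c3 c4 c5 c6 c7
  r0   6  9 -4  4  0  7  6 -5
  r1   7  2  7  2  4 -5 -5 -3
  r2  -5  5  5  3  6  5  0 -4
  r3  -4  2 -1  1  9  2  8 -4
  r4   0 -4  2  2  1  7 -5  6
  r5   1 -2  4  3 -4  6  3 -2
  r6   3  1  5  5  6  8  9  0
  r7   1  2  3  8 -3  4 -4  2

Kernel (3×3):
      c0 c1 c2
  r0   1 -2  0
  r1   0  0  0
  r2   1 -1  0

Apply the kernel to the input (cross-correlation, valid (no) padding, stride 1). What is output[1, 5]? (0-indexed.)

The receptive field on the input at this output position is [-5 -5 -3 / 5 0 -4 / 2 8 -4]. Elementwise product with the kernel and sum: -5·1 + -5·-2 + 2·1 + 8·-1.

-1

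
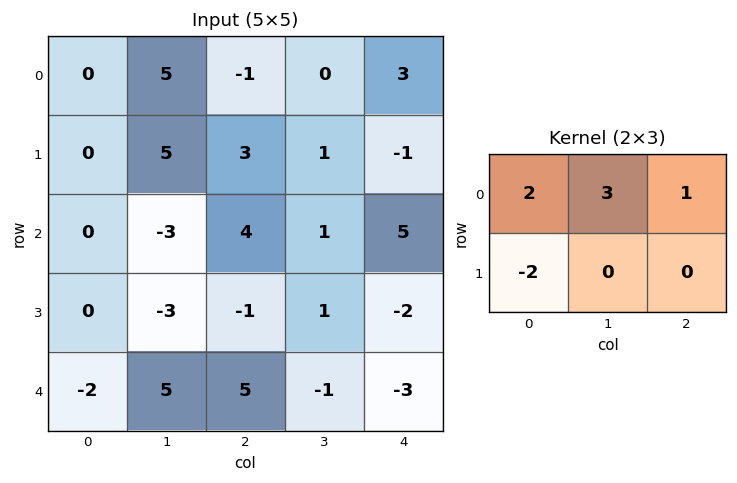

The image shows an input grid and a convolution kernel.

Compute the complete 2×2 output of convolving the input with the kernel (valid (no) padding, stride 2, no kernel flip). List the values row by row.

14 -5
-5 18

Output[0,0]: The receptive field on the input at this output position is [0 5 -1 / 0 5 3]. Elementwise product with the kernel and sum: 0·2 + 5·3 + -1·1 + 0·-2.
Output[0,1]: The receptive field on the input at this output position is [-1 0 3 / 3 1 -1]. Elementwise product with the kernel and sum: -1·2 + 0·3 + 3·1 + 3·-2.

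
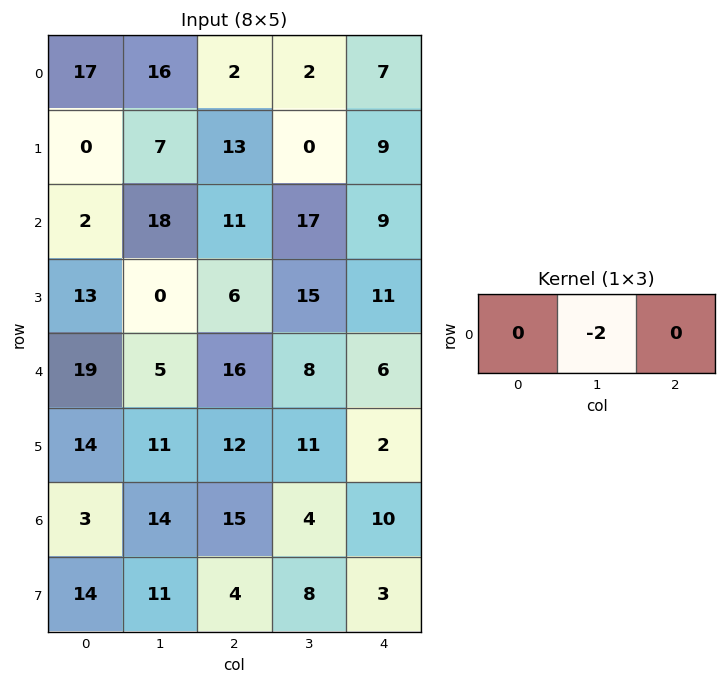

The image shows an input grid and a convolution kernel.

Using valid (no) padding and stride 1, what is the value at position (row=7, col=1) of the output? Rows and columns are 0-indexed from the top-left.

The receptive field on the input at this output position is [11 4 8]. Elementwise product with the kernel and sum: 4·-2.

-8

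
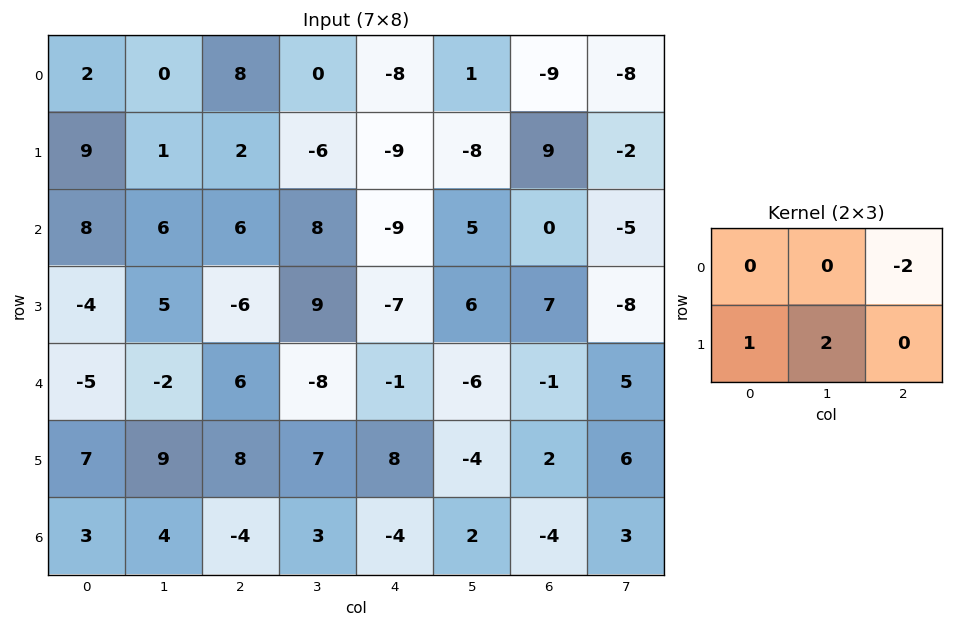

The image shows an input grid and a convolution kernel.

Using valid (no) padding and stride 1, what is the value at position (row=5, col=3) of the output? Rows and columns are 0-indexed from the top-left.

3

The receptive field on the input at this output position is [7 8 -4 / 3 -4 2]. Elementwise product with the kernel and sum: -4·-2 + 3·1 + -4·2.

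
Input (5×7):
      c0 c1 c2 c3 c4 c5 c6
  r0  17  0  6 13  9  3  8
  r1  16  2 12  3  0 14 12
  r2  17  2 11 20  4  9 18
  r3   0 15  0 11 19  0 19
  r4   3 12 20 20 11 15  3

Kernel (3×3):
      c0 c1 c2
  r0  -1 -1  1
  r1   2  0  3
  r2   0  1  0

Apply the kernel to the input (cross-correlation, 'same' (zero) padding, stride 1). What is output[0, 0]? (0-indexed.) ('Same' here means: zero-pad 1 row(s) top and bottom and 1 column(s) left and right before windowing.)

The receptive field on the zero-padded input at this output position is [0 0 0 / 0 17 0 / 0 16 2]. Elementwise product with the kernel and sum: 0·-1 + 0·-1 + 0·1 + 0·2 + 0·3 + 16·1.

16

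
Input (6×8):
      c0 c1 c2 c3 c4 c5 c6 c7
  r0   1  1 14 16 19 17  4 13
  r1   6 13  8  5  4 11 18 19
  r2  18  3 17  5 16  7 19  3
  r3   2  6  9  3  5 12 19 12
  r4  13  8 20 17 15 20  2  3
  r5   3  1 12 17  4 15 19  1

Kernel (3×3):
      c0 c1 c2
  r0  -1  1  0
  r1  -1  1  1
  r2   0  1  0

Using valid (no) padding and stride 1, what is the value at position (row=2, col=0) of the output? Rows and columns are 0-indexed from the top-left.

6

The receptive field on the input at this output position is [18 3 17 / 2 6 9 / 13 8 20]. Elementwise product with the kernel and sum: 18·-1 + 3·1 + 2·-1 + 6·1 + 9·1 + 8·1.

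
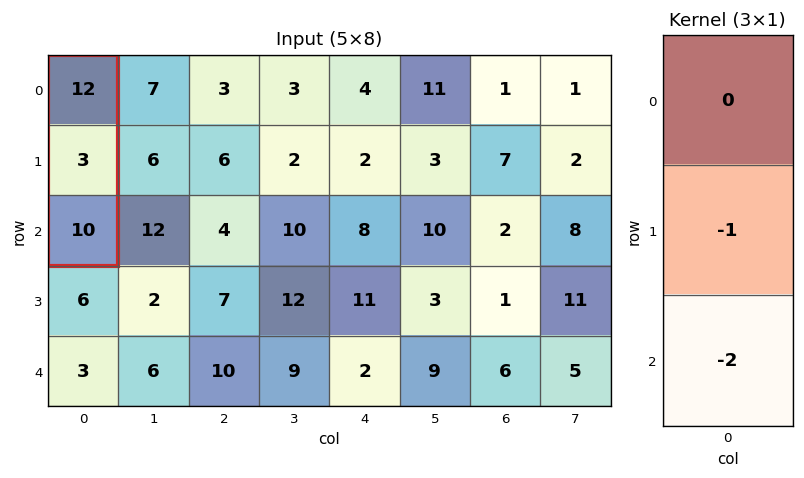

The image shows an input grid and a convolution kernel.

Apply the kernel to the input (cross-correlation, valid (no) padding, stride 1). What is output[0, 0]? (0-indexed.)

-23

The receptive field on the input at this output position is [12 / 3 / 10]. Elementwise product with the kernel and sum: 3·-1 + 10·-2.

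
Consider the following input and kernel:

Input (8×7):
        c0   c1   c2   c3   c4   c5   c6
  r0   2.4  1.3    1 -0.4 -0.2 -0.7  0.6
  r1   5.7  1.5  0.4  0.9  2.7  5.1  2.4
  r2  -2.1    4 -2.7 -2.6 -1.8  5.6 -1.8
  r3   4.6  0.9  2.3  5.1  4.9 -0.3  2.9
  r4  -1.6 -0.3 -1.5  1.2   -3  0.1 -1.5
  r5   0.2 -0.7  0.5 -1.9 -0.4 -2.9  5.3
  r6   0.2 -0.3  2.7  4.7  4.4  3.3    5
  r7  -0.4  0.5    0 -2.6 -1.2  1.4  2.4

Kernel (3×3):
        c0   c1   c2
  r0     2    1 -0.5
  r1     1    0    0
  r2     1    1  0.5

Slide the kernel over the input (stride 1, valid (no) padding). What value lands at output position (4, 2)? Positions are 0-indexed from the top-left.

The receptive field on the input at this output position is [-1.5 1.2 -3 / 0.5 -1.9 -0.4 / 2.7 4.7 4.4]. Elementwise product with the kernel and sum: -1.5·2 + 1.2·1 + -3·-0.5 + 0.5·1 + 2.7·1 + 4.7·1 + 4.4·0.5.

9.8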